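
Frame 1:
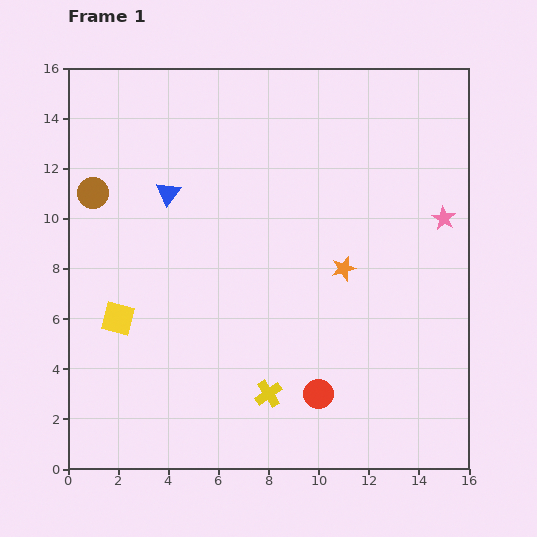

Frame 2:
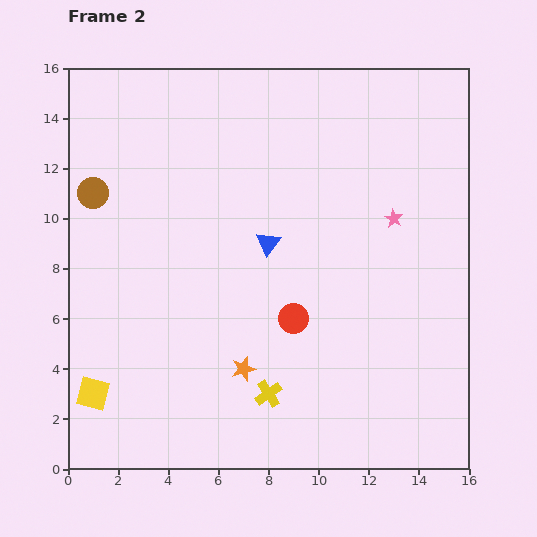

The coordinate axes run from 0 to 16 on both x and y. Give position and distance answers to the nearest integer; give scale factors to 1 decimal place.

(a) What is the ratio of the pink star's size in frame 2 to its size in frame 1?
0.8×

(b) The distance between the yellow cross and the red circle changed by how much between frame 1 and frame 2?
+1

Distance in frame 1: 2. Distance in frame 2: 3.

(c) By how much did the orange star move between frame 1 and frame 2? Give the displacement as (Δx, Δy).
(-4, -4)

The orange star was at (11, 8) in frame 1 and (7, 4) in frame 2.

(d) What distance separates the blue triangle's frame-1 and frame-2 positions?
4

The blue triangle moved from (4, 11) to (8, 9), a distance of √(4² + 2²) ≈ 4.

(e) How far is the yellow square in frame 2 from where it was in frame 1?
3

The yellow square moved from (2, 6) to (1, 3), a distance of √(1² + 3²) ≈ 3.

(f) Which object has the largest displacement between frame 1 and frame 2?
the orange star

(moved 6; next 4)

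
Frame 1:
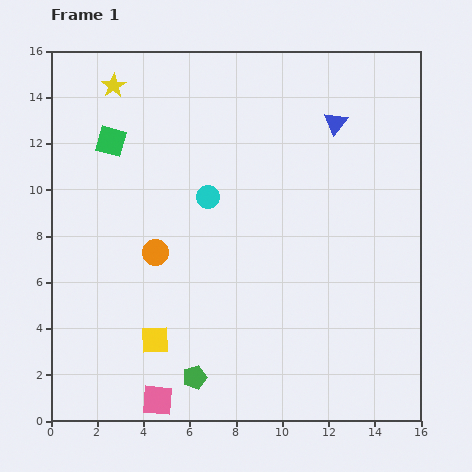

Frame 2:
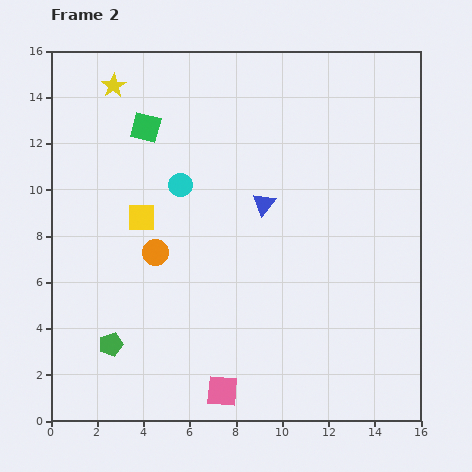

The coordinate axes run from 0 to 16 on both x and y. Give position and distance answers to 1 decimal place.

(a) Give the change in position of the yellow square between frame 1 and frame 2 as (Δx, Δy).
(-0.6, 5.3)

The yellow square was at (4.5, 3.5) in frame 1 and (3.9, 8.8) in frame 2.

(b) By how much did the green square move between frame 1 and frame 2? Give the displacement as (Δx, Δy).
(1.5, 0.6)

The green square was at (2.6, 12.1) in frame 1 and (4.1, 12.7) in frame 2.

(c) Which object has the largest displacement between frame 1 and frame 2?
the yellow square

(moved 5.3; next 4.7)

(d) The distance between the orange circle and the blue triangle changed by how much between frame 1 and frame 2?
-4.5

Distance in frame 1: 9.6. Distance in frame 2: 5.1.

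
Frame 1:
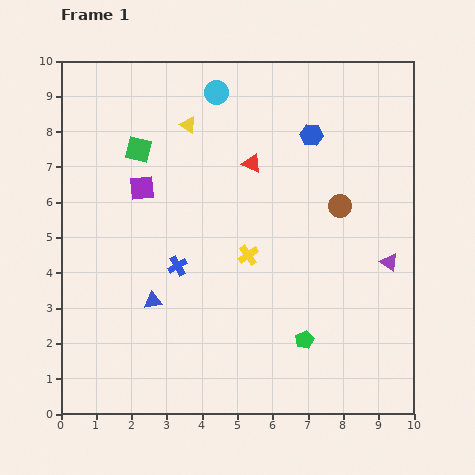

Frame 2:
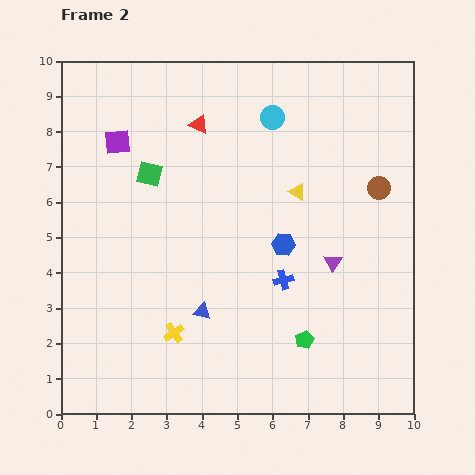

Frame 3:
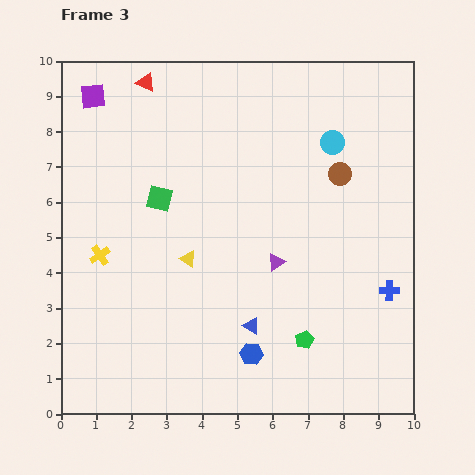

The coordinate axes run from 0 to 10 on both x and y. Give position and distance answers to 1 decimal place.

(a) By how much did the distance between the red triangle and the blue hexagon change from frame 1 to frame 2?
+2.3

Distance in frame 1: 1.9. Distance in frame 2: 4.2.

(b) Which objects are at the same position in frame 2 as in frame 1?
the green pentagon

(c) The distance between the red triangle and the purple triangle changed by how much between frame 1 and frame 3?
+1.5

Distance in frame 1: 4.8. Distance in frame 3: 6.3.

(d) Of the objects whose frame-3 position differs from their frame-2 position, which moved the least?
the green square

(moved 0.8)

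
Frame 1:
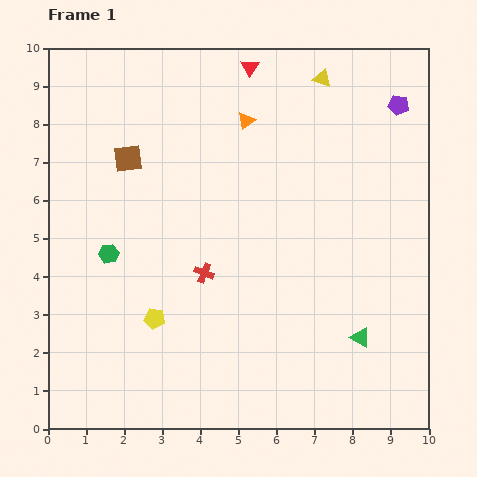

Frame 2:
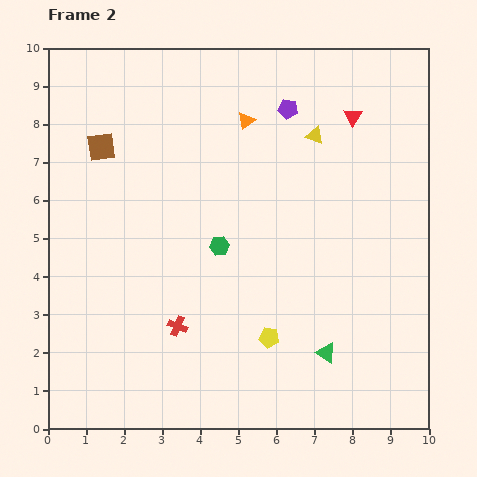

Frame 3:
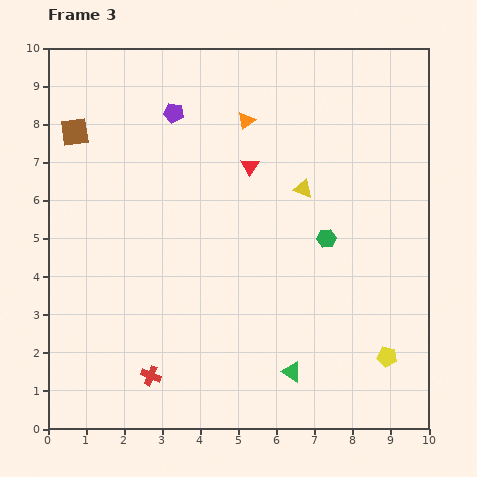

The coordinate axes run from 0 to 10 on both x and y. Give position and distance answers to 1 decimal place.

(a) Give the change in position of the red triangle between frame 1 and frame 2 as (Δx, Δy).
(2.7, -1.3)

The red triangle was at (5.3, 9.5) in frame 1 and (8.0, 8.2) in frame 2.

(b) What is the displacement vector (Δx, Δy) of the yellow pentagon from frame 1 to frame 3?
(6.1, -1.0)

The yellow pentagon was at (2.8, 2.9) in frame 1 and (8.9, 1.9) in frame 3.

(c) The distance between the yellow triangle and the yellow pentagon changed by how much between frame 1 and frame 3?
-2.8

Distance in frame 1: 7.7. Distance in frame 3: 4.9.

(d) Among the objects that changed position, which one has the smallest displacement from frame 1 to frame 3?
the brown square

(moved 1.6)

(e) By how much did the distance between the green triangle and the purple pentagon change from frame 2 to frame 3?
+1.0

Distance in frame 2: 6.5. Distance in frame 3: 7.5.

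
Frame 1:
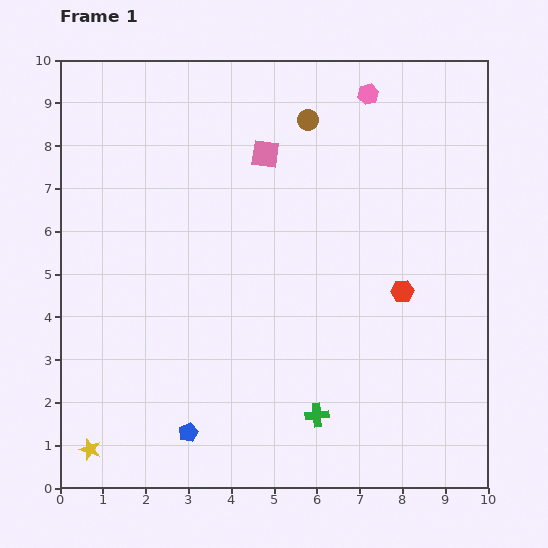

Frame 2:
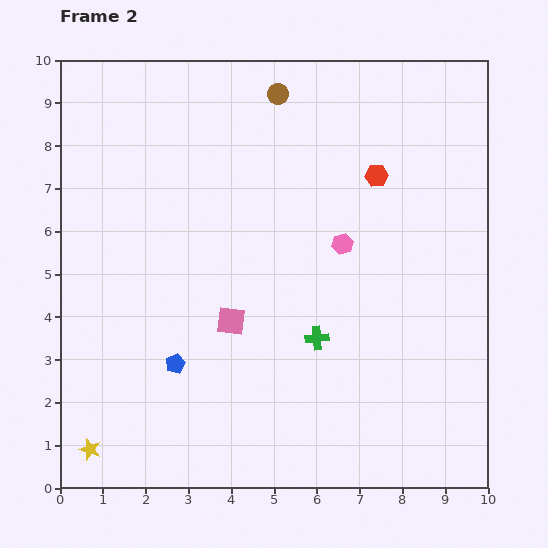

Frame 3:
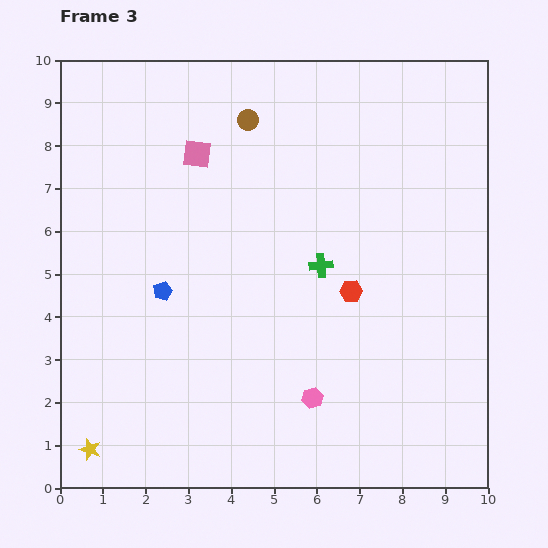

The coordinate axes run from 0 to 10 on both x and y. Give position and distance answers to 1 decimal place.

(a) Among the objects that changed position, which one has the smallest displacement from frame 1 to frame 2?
the brown circle

(moved 0.9)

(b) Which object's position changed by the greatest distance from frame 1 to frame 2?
the pink square

(moved 4.0; next 3.6)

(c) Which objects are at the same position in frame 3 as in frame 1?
the yellow star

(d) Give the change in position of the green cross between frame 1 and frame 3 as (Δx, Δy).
(0.1, 3.5)

The green cross was at (6.0, 1.7) in frame 1 and (6.1, 5.2) in frame 3.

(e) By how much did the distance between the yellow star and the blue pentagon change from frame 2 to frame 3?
+1.3

Distance in frame 2: 2.8. Distance in frame 3: 4.1.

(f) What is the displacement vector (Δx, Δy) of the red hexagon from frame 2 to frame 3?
(-0.6, -2.7)

The red hexagon was at (7.4, 7.3) in frame 2 and (6.8, 4.6) in frame 3.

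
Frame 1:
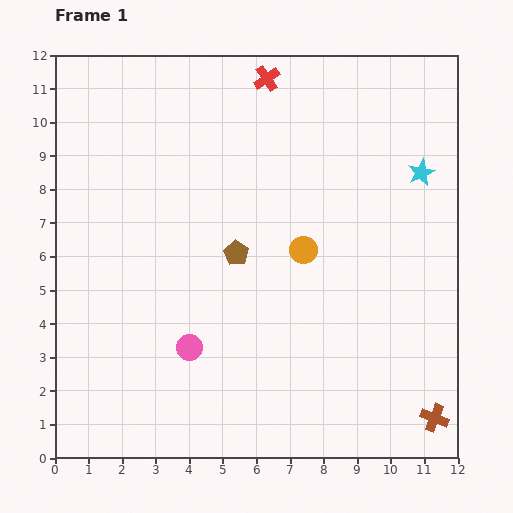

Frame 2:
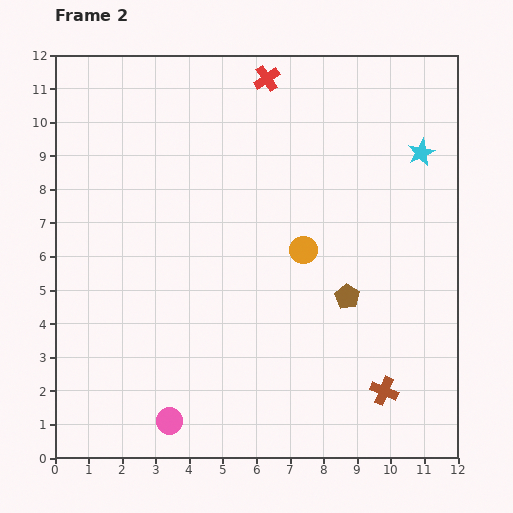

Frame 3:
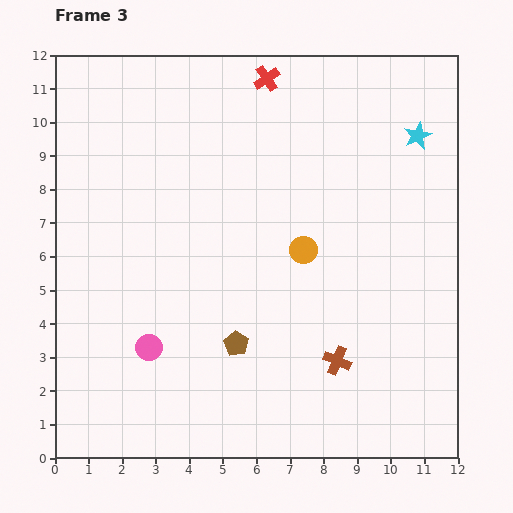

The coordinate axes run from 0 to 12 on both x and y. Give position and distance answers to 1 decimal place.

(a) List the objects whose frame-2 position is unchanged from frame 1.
the orange circle, the red cross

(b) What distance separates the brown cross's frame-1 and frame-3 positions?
3.4

The brown cross moved from (11.3, 1.2) to (8.4, 2.9), a distance of √(2.9² + 1.7²) ≈ 3.4.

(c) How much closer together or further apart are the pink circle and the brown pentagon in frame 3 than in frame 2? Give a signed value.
-3.9

Distance in frame 2: 6.5. Distance in frame 3: 2.6.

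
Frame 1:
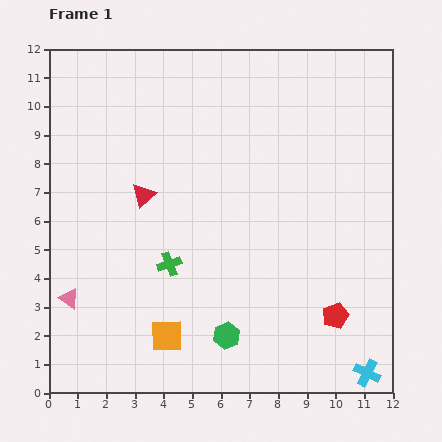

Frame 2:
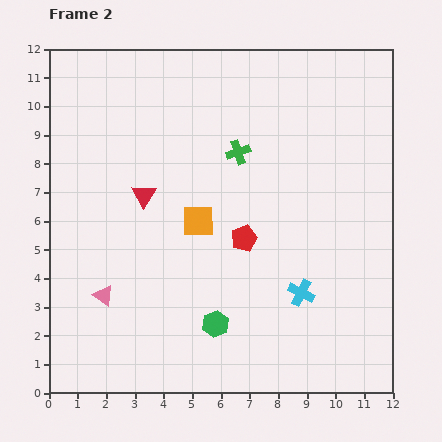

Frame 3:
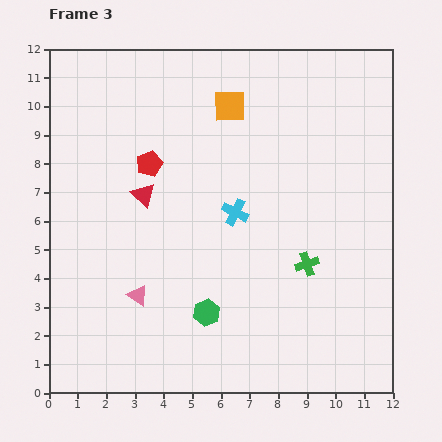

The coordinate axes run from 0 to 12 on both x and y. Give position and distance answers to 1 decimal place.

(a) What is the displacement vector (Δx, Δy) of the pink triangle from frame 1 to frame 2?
(1.2, 0.1)

The pink triangle was at (0.7, 3.3) in frame 1 and (1.9, 3.4) in frame 2.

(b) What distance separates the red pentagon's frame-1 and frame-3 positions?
8.4

The red pentagon moved from (10.0, 2.7) to (3.5, 8.0), a distance of √(6.5² + 5.3²) ≈ 8.4.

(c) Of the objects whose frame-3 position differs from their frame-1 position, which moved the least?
the green hexagon

(moved 1.1)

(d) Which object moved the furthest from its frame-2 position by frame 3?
the green cross

(moved 4.6; next 4.2)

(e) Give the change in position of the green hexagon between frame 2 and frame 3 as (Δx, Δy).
(-0.3, 0.4)

The green hexagon was at (5.8, 2.4) in frame 2 and (5.5, 2.8) in frame 3.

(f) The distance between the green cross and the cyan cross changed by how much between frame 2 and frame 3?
-2.3

Distance in frame 2: 5.4. Distance in frame 3: 3.1.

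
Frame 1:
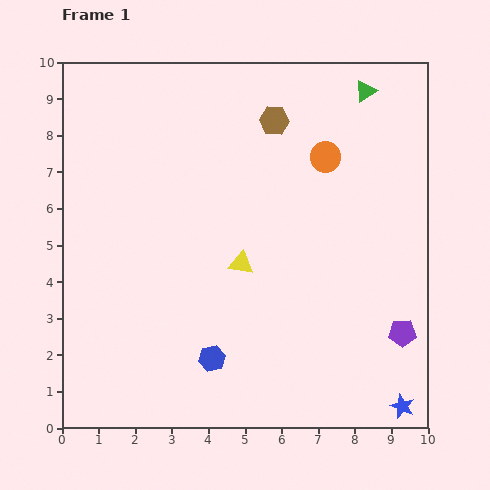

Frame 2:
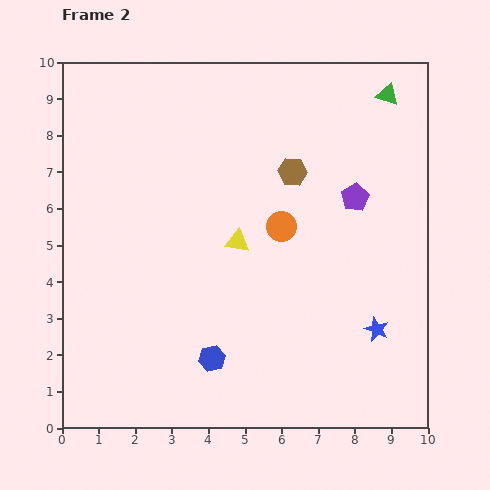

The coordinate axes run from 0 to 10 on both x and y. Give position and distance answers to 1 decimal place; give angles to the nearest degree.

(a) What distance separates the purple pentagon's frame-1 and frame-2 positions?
3.9

The purple pentagon moved from (9.3, 2.6) to (8.0, 6.3), a distance of √(1.3² + 3.7²) ≈ 3.9.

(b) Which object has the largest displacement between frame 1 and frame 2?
the purple pentagon

(moved 3.9; next 2.2)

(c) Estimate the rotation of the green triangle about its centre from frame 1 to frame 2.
50° clockwise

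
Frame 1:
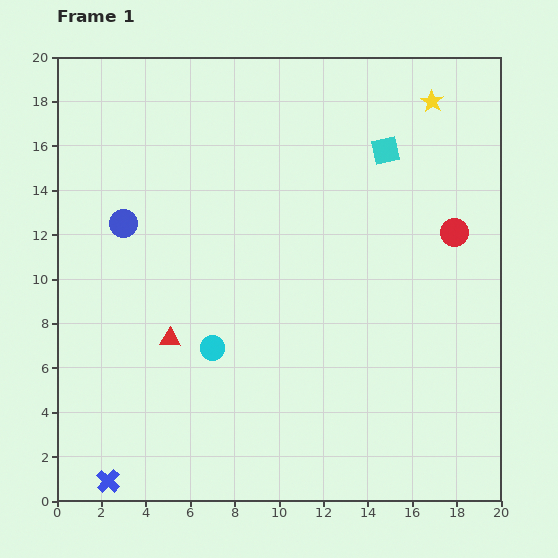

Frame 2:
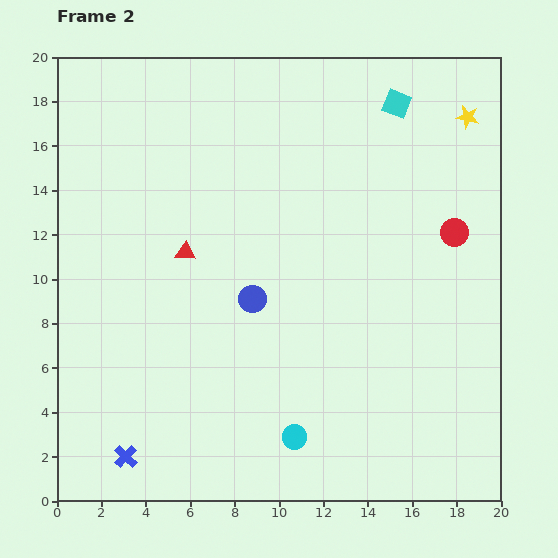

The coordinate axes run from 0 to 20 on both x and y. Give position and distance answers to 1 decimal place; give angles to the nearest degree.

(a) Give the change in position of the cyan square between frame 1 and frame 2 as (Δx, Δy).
(0.5, 2.1)

The cyan square was at (14.8, 15.8) in frame 1 and (15.3, 17.9) in frame 2.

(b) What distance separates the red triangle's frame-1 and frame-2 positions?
4.0

The red triangle moved from (5.1, 7.3) to (5.8, 11.2), a distance of √(0.7² + 3.9²) ≈ 4.0.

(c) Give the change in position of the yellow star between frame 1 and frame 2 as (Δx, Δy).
(1.6, -0.7)

The yellow star was at (16.9, 18.0) in frame 1 and (18.5, 17.3) in frame 2.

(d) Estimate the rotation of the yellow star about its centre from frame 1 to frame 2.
20° counter-clockwise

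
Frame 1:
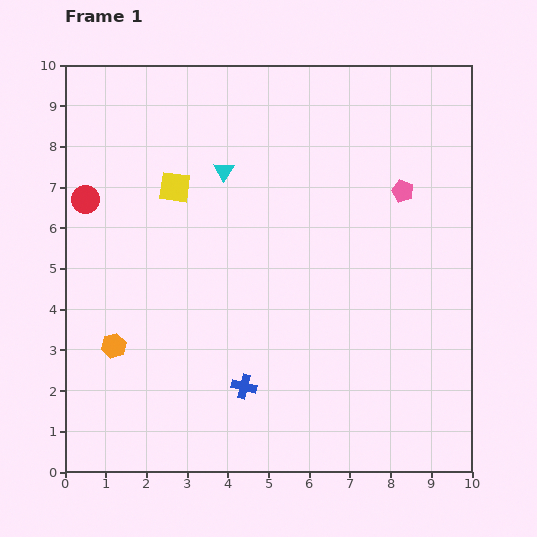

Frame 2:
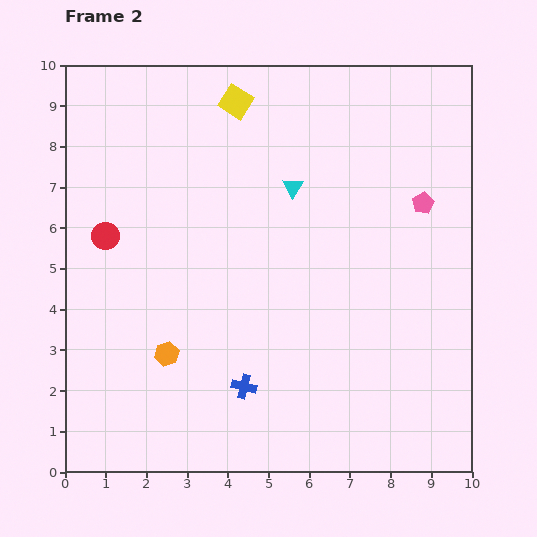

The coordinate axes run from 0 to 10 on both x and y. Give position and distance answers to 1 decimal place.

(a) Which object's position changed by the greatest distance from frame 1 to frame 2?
the yellow square

(moved 2.6; next 1.7)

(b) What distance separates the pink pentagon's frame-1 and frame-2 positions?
0.6

The pink pentagon moved from (8.3, 6.9) to (8.8, 6.6), a distance of √(0.5² + 0.3²) ≈ 0.6.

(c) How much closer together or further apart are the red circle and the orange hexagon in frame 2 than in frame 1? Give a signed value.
-0.4

Distance in frame 1: 3.7. Distance in frame 2: 3.3.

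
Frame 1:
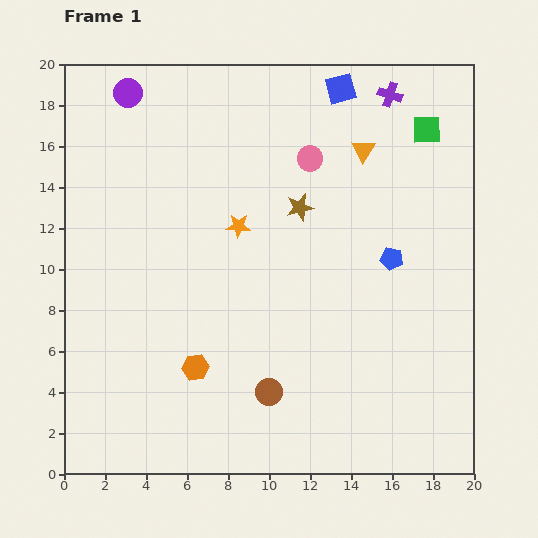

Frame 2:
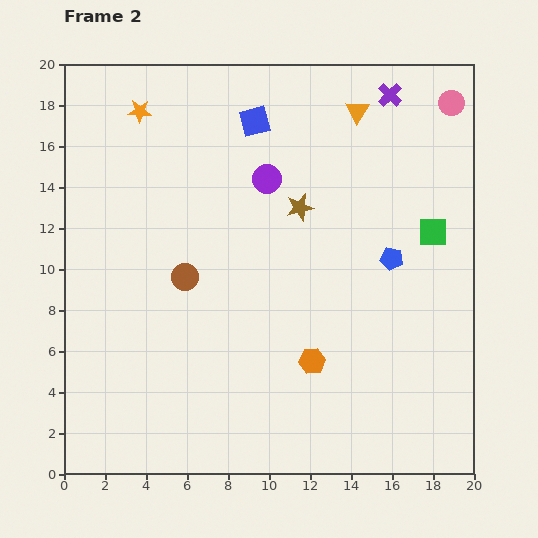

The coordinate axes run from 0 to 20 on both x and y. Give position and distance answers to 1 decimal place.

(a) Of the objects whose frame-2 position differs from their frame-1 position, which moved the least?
the orange triangle

(moved 1.9)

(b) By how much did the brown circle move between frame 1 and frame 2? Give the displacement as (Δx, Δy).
(-4.1, 5.6)

The brown circle was at (10.0, 4.0) in frame 1 and (5.9, 9.6) in frame 2.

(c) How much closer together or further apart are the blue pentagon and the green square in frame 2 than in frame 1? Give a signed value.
-4.1

Distance in frame 1: 6.5. Distance in frame 2: 2.4.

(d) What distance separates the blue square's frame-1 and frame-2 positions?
4.5

The blue square moved from (13.5, 18.8) to (9.3, 17.2), a distance of √(4.2² + 1.6²) ≈ 4.5.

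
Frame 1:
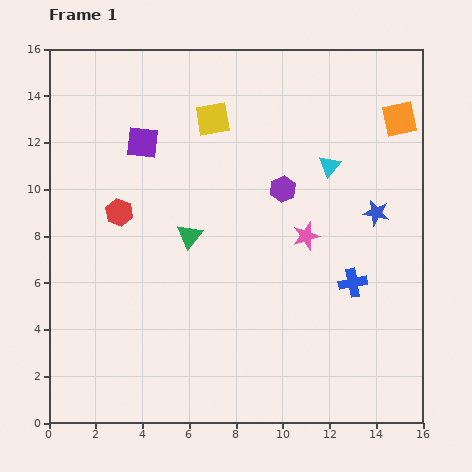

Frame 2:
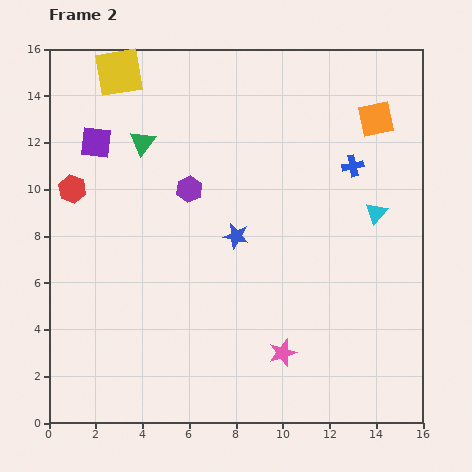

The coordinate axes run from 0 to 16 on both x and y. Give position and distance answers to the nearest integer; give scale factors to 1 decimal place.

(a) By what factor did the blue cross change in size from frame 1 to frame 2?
0.7×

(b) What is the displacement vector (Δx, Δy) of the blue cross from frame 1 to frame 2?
(0, 5)

The blue cross was at (13, 6) in frame 1 and (13, 11) in frame 2.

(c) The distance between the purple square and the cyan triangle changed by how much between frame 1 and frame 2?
+4

Distance in frame 1: 8. Distance in frame 2: 12.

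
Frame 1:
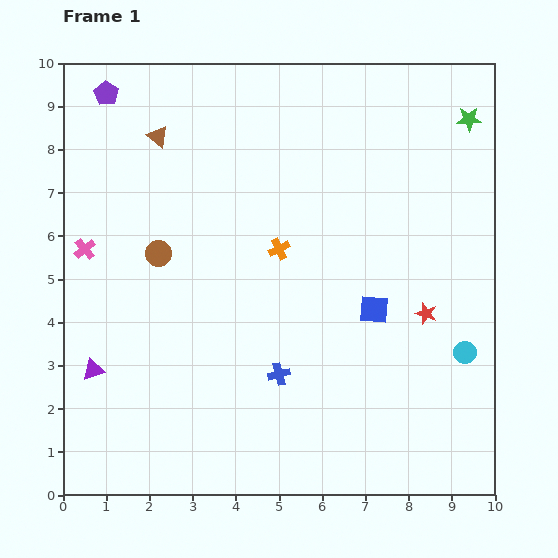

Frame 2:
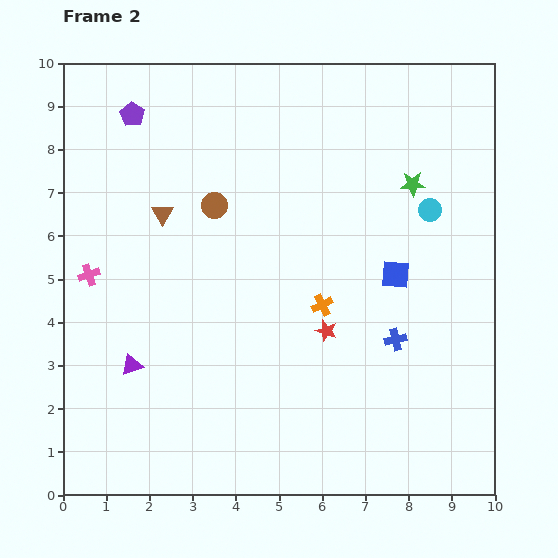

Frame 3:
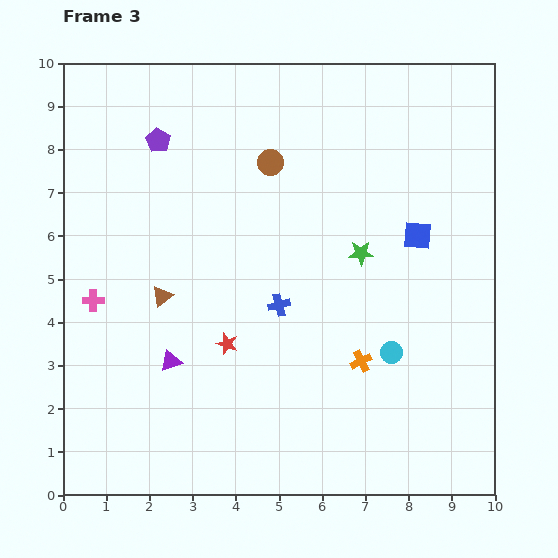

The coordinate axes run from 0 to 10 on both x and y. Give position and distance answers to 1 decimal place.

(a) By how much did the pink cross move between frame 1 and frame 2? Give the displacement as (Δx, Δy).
(0.1, -0.6)

The pink cross was at (0.5, 5.7) in frame 1 and (0.6, 5.1) in frame 2.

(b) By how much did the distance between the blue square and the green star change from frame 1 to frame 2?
-2.8

Distance in frame 1: 4.9. Distance in frame 2: 2.1.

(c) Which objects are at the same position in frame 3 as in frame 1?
none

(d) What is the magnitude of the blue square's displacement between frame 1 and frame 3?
2.0

The blue square moved from (7.2, 4.3) to (8.2, 6.0), a distance of √(1.0² + 1.7²) ≈ 2.0.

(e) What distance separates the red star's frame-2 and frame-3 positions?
2.3

The red star moved from (6.1, 3.8) to (3.8, 3.5), a distance of √(2.3² + 0.3²) ≈ 2.3.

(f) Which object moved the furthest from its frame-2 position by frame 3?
the cyan circle

(moved 3.4; next 2.8)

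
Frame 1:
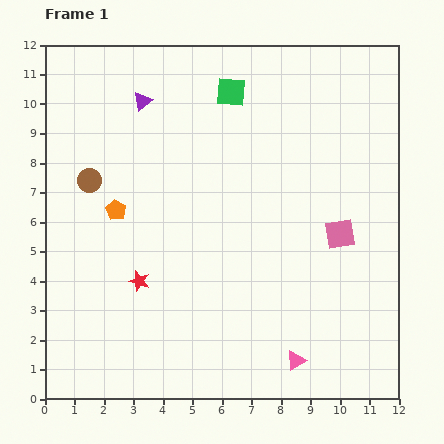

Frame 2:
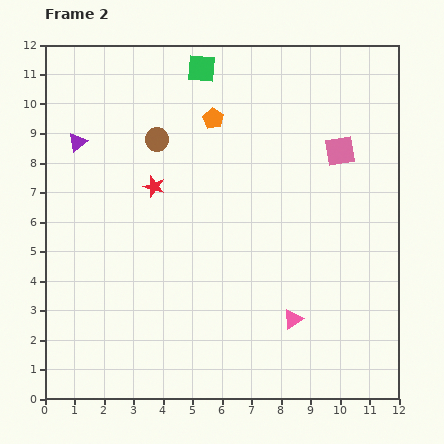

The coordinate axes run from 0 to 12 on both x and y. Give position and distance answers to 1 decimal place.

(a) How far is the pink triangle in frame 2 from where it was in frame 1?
1.4

The pink triangle moved from (8.5, 1.3) to (8.4, 2.7), a distance of √(0.1² + 1.4²) ≈ 1.4.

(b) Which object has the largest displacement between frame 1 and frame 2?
the orange pentagon

(moved 4.5; next 3.2)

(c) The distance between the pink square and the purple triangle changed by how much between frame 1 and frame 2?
+0.8

Distance in frame 1: 8.1. Distance in frame 2: 8.9.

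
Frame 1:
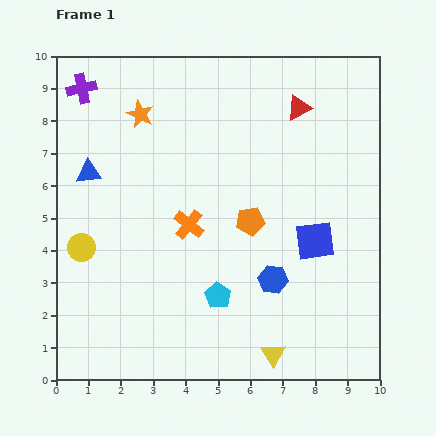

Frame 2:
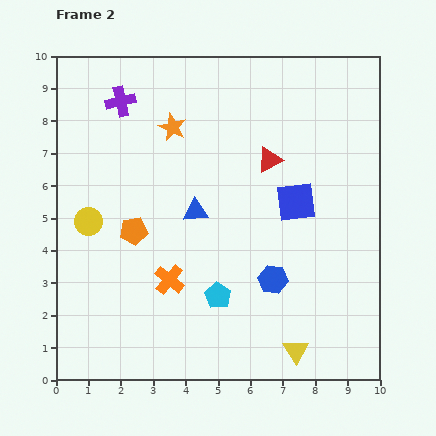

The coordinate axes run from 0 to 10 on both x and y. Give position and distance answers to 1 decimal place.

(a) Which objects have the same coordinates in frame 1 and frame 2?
the cyan pentagon, the blue hexagon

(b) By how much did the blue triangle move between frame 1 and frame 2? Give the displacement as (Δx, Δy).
(3.3, -1.2)

The blue triangle was at (1.0, 6.4) in frame 1 and (4.3, 5.2) in frame 2.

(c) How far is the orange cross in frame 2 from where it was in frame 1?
1.8

The orange cross moved from (4.1, 4.8) to (3.5, 3.1), a distance of √(0.6² + 1.7²) ≈ 1.8.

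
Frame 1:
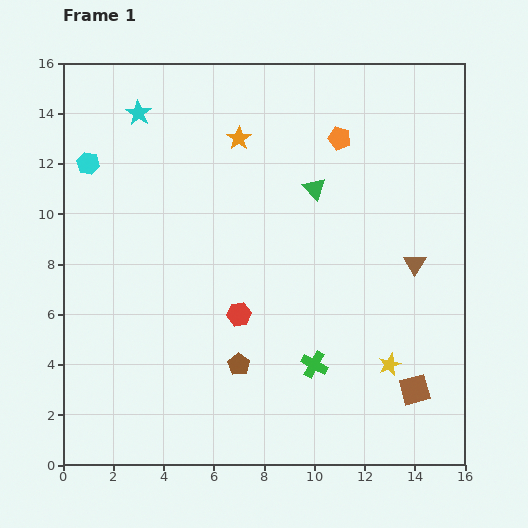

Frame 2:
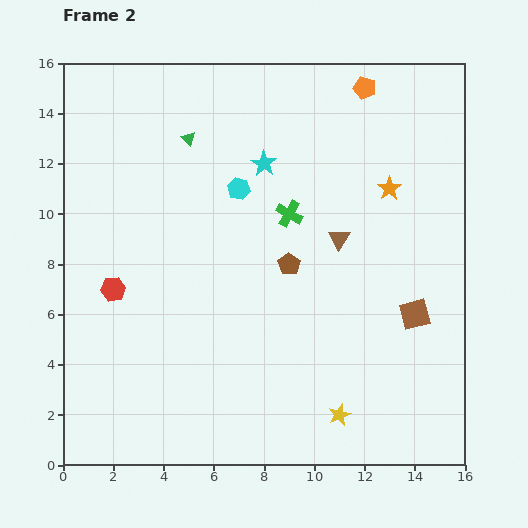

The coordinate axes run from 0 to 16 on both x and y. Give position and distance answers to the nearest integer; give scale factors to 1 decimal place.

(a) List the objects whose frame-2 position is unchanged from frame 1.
none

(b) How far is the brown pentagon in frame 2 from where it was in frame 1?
4

The brown pentagon moved from (7, 4) to (9, 8), a distance of √(2² + 4²) ≈ 4.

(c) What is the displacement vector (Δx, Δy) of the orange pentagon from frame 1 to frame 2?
(1, 2)

The orange pentagon was at (11, 13) in frame 1 and (12, 15) in frame 2.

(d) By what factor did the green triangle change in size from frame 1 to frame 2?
0.6×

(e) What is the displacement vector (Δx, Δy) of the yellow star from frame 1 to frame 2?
(-2, -2)

The yellow star was at (13, 4) in frame 1 and (11, 2) in frame 2.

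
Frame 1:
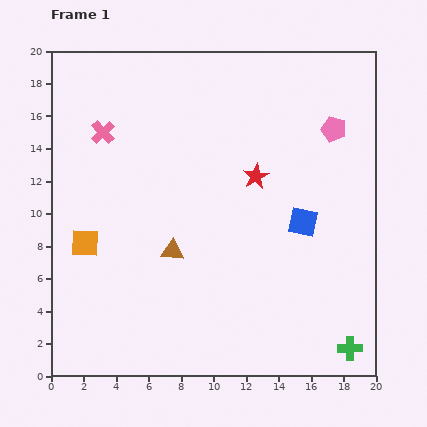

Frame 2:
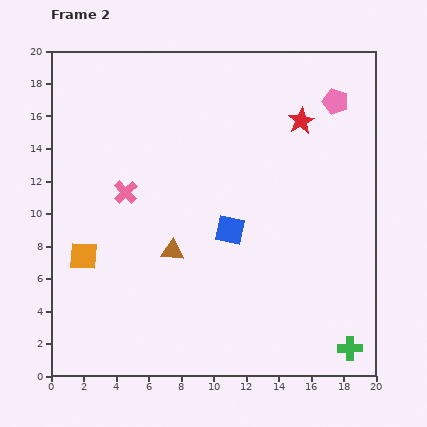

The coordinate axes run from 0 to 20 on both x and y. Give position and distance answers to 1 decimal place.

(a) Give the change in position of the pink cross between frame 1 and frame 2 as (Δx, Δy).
(1.4, -3.7)

The pink cross was at (3.2, 15.0) in frame 1 and (4.6, 11.3) in frame 2.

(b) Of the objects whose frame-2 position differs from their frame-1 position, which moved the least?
the orange square

(moved 0.8)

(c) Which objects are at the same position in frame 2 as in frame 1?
the green cross, the brown triangle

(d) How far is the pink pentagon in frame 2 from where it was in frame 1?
1.7

The pink pentagon moved from (17.4, 15.2) to (17.5, 16.9), a distance of √(0.1² + 1.7²) ≈ 1.7.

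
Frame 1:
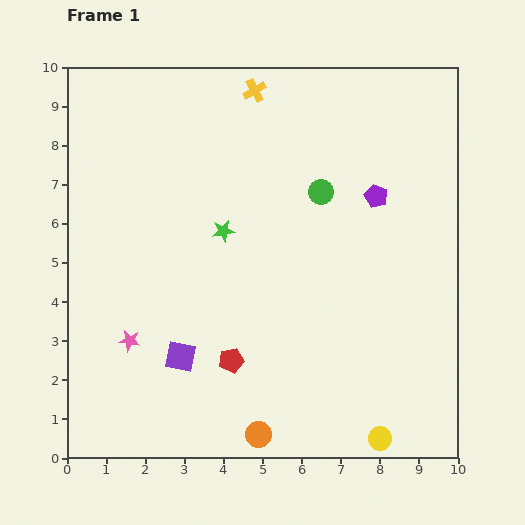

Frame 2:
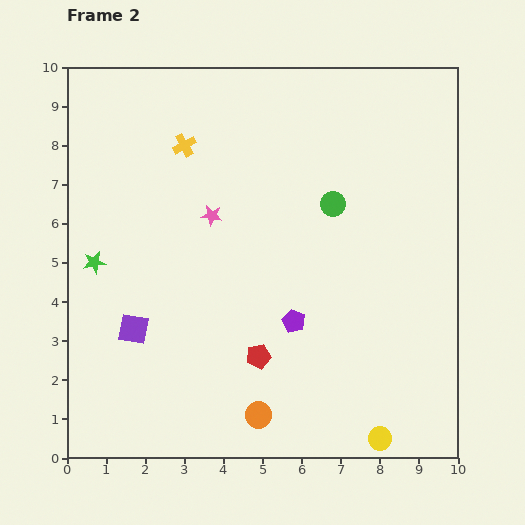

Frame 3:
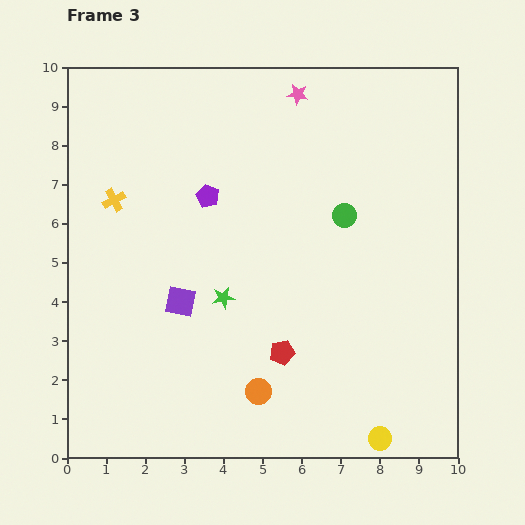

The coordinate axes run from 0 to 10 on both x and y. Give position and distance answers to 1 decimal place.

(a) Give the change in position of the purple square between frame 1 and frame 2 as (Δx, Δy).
(-1.2, 0.7)

The purple square was at (2.9, 2.6) in frame 1 and (1.7, 3.3) in frame 2.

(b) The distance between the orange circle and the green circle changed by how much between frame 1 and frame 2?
-0.7

Distance in frame 1: 6.4. Distance in frame 2: 5.7.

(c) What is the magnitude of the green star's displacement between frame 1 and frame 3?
1.7

The green star moved from (4.0, 5.8) to (4.0, 4.1), a distance of √(0.0² + 1.7²) ≈ 1.7.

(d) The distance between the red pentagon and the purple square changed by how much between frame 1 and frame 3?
+1.6

Distance in frame 1: 1.3. Distance in frame 3: 2.9.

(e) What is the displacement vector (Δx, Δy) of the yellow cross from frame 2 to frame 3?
(-1.8, -1.4)

The yellow cross was at (3.0, 8.0) in frame 2 and (1.2, 6.6) in frame 3.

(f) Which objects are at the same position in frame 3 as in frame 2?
the yellow circle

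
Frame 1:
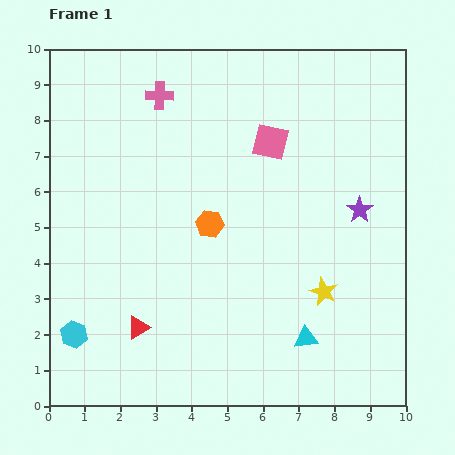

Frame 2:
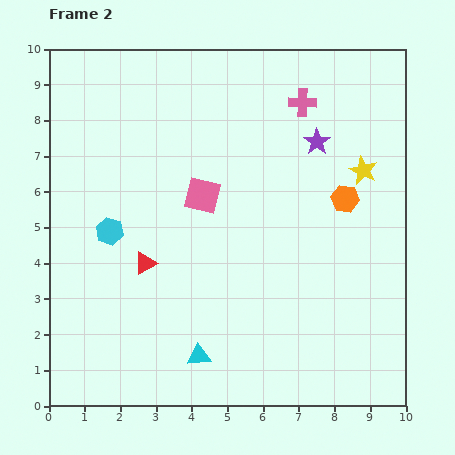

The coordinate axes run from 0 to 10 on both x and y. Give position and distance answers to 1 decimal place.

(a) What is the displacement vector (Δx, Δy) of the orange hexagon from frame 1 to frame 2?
(3.8, 0.7)

The orange hexagon was at (4.5, 5.1) in frame 1 and (8.3, 5.8) in frame 2.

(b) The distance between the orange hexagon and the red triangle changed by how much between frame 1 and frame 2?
+2.4

Distance in frame 1: 3.5. Distance in frame 2: 5.9.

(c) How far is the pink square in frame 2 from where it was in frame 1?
2.4

The pink square moved from (6.2, 7.4) to (4.3, 5.9), a distance of √(1.9² + 1.5²) ≈ 2.4.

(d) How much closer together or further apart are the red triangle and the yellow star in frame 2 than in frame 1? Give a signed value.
+1.3

Distance in frame 1: 5.3. Distance in frame 2: 6.6.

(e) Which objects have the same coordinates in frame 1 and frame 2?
none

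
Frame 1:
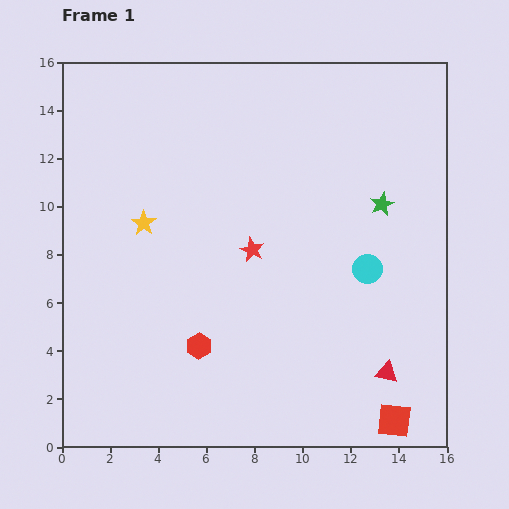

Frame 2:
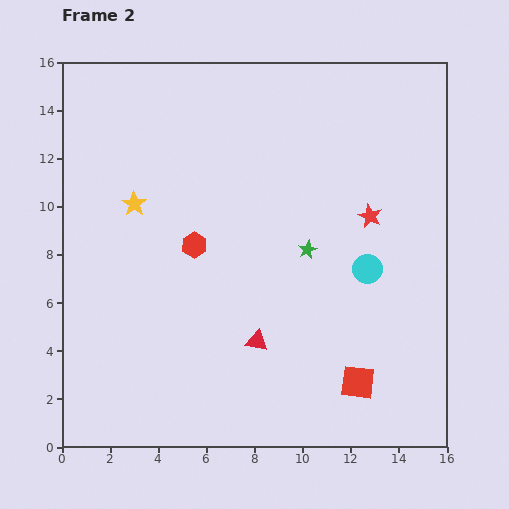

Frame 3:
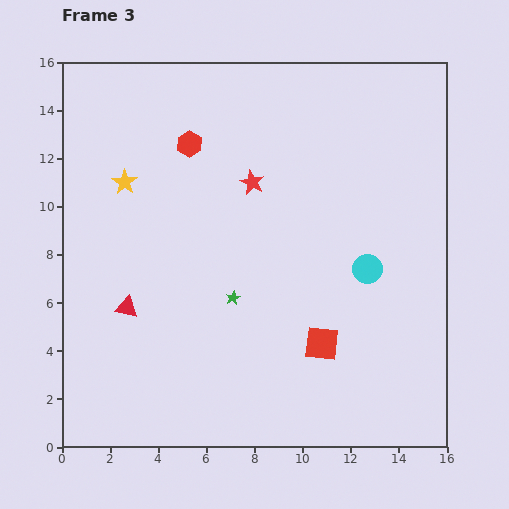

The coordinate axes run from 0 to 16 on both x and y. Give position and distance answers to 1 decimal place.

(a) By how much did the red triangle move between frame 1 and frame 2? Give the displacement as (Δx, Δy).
(-5.4, 1.3)

The red triangle was at (13.5, 3.1) in frame 1 and (8.1, 4.4) in frame 2.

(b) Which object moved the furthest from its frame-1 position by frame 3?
the red triangle

(moved 11.1; next 8.4)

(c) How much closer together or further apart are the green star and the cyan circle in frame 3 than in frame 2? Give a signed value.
+3.1

Distance in frame 2: 2.6. Distance in frame 3: 5.7.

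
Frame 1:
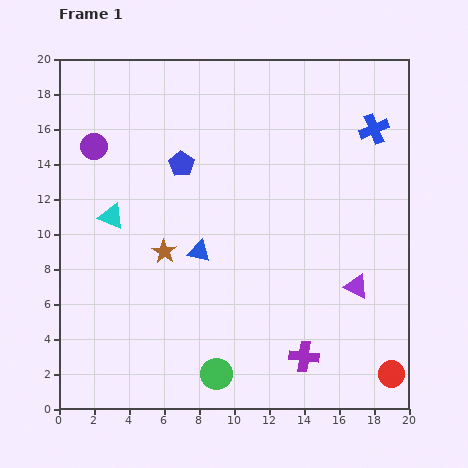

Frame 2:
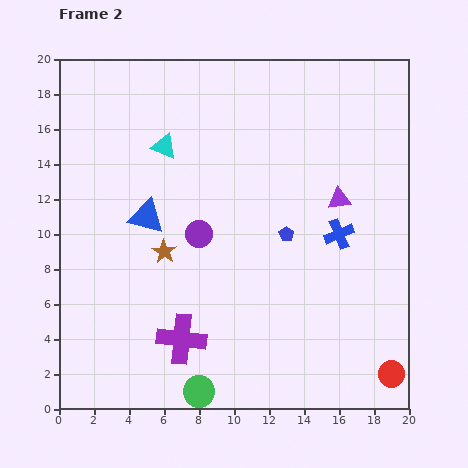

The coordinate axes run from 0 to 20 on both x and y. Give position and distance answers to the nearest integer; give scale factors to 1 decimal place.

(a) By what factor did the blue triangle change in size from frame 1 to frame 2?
1.6×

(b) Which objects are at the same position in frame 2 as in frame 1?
the brown star, the red circle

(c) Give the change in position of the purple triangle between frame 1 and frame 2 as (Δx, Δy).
(-1, 5)

The purple triangle was at (17, 7) in frame 1 and (16, 12) in frame 2.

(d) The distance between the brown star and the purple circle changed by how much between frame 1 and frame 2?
-5

Distance in frame 1: 7. Distance in frame 2: 2.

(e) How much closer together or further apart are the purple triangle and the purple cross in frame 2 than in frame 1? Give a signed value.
+7

Distance in frame 1: 5. Distance in frame 2: 12.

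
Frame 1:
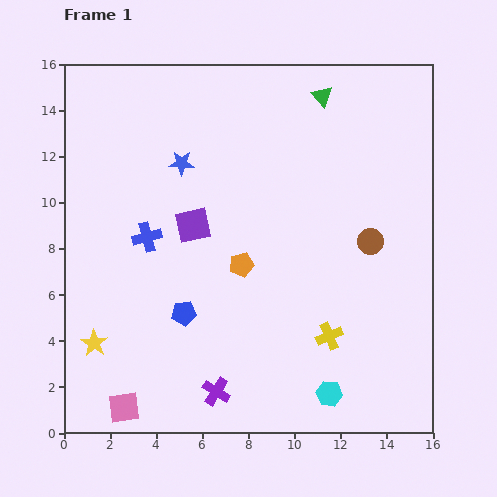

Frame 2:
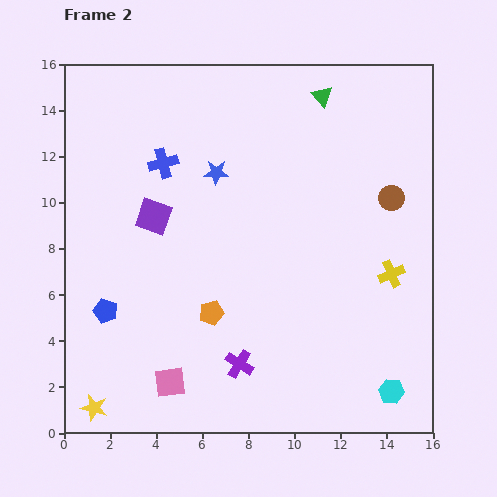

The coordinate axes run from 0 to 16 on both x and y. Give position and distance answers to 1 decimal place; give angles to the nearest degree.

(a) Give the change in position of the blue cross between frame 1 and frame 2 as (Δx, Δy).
(0.7, 3.2)

The blue cross was at (3.6, 8.5) in frame 1 and (4.3, 11.7) in frame 2.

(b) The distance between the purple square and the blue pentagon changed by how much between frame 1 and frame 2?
+0.8

Distance in frame 1: 3.8. Distance in frame 2: 4.6.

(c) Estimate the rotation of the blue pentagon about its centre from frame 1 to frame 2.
24° clockwise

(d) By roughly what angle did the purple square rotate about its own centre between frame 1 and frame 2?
32° clockwise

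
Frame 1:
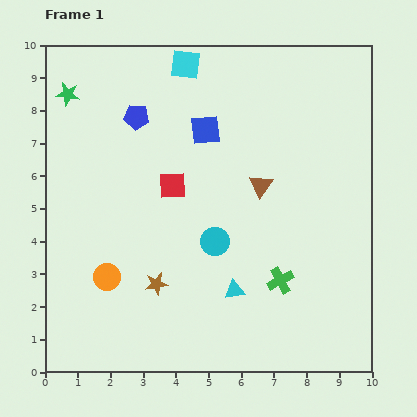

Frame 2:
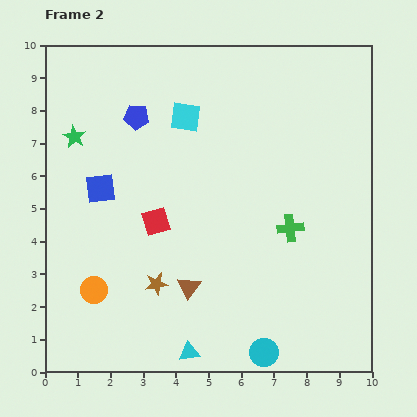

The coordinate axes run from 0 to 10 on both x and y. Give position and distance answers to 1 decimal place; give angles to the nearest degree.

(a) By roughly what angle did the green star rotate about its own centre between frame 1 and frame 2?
20° clockwise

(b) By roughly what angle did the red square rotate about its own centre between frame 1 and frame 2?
16° counter-clockwise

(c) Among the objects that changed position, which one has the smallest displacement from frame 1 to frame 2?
the orange circle

(moved 0.6)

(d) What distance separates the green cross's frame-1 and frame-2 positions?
1.6

The green cross moved from (7.2, 2.8) to (7.5, 4.4), a distance of √(0.3² + 1.6²) ≈ 1.6.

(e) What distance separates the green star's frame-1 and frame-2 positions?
1.3

The green star moved from (0.7, 8.5) to (0.9, 7.2), a distance of √(0.2² + 1.3²) ≈ 1.3.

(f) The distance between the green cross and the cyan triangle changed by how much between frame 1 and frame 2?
+3.5

Distance in frame 1: 1.4. Distance in frame 2: 4.9.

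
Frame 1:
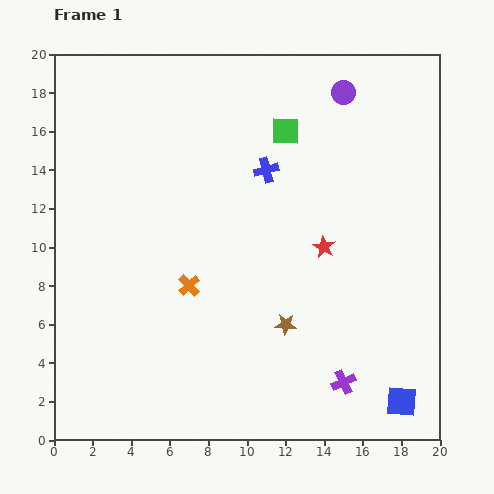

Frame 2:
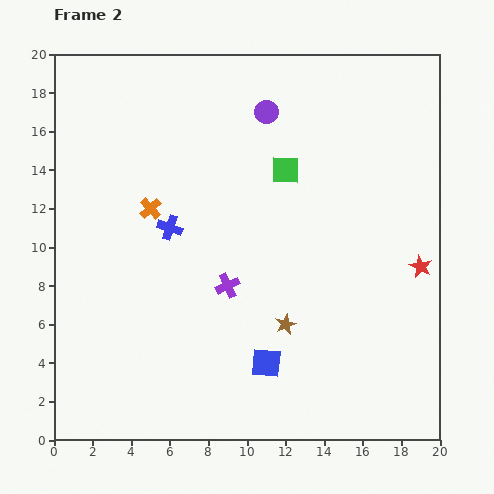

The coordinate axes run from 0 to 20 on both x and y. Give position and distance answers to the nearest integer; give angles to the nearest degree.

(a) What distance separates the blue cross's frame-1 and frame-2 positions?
6

The blue cross moved from (11, 14) to (6, 11), a distance of √(5² + 3²) ≈ 6.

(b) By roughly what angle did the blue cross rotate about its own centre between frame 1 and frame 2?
33° clockwise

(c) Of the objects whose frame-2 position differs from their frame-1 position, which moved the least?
the green square

(moved 2)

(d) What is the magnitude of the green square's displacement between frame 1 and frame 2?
2

The green square moved from (12, 16) to (12, 14), a distance of √(0² + 2²) ≈ 2.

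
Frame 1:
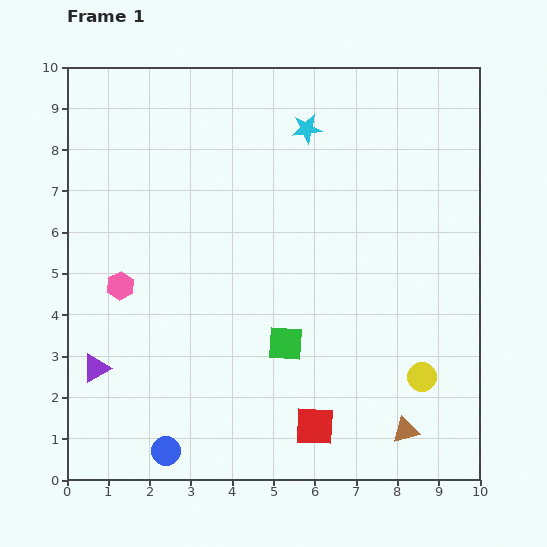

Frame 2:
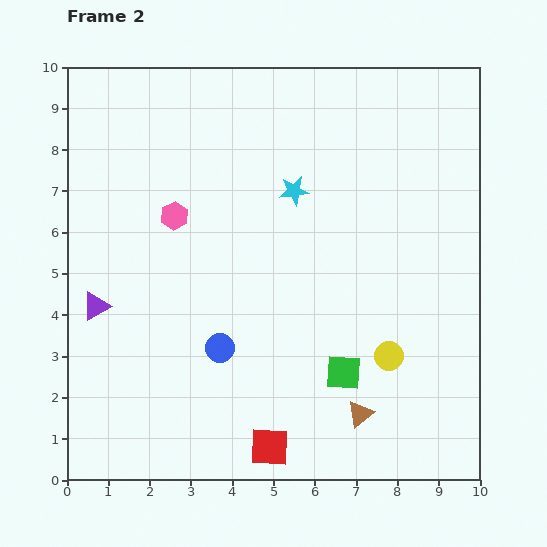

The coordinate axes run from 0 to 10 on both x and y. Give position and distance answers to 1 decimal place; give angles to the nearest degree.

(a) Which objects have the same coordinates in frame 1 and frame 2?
none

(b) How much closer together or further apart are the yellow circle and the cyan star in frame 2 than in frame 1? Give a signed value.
-2.0

Distance in frame 1: 6.6. Distance in frame 2: 4.6.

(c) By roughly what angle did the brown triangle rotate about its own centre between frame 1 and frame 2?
23° counter-clockwise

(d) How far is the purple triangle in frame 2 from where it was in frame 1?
1.5

The purple triangle moved from (0.7, 2.7) to (0.7, 4.2), a distance of √(0.0² + 1.5²) ≈ 1.5.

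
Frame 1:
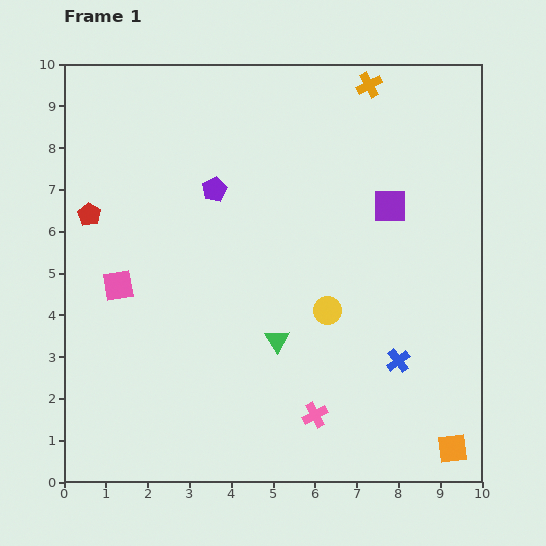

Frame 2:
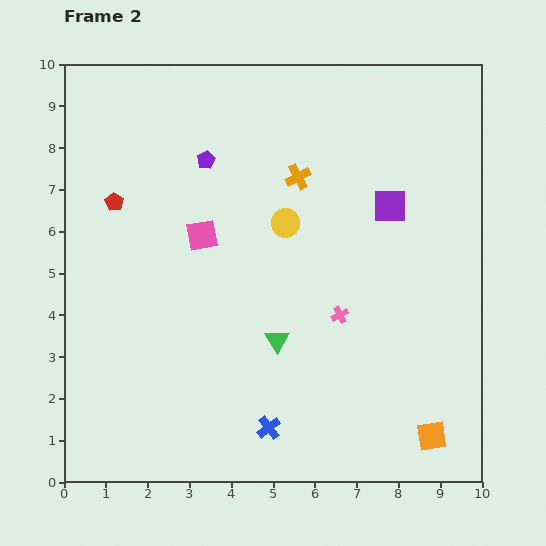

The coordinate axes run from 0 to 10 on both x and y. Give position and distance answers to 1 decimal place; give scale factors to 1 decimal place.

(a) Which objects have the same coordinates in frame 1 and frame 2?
the purple square, the green triangle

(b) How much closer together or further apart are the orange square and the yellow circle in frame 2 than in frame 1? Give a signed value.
+1.7

Distance in frame 1: 4.5. Distance in frame 2: 6.2.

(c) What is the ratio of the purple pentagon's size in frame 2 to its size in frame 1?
0.7×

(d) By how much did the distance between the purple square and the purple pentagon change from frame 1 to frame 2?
+0.3

Distance in frame 1: 4.2. Distance in frame 2: 4.5.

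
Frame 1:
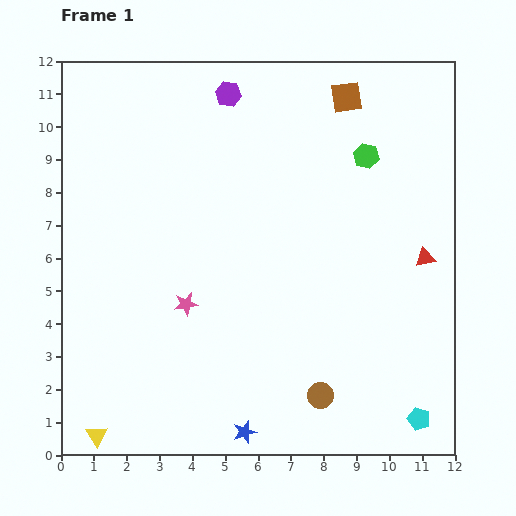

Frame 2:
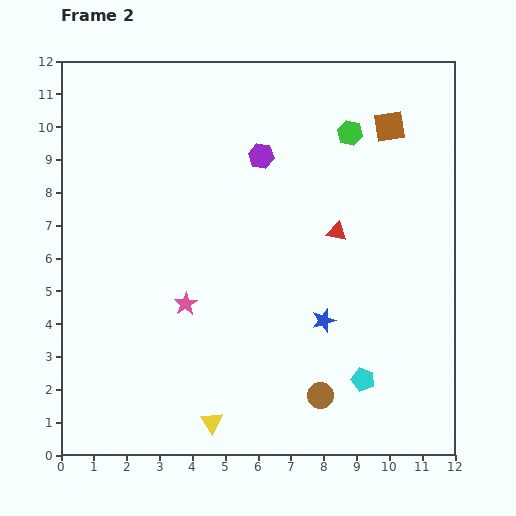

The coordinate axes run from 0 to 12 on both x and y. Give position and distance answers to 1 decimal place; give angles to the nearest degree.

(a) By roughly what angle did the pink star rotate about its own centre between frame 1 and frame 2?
24° counter-clockwise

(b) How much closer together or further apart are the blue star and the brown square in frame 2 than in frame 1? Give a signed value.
-4.5

Distance in frame 1: 10.7. Distance in frame 2: 6.2.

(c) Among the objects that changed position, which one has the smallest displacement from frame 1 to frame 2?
the green hexagon

(moved 0.9)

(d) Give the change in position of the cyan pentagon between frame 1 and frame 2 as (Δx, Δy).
(-1.7, 1.2)

The cyan pentagon was at (10.9, 1.1) in frame 1 and (9.2, 2.3) in frame 2.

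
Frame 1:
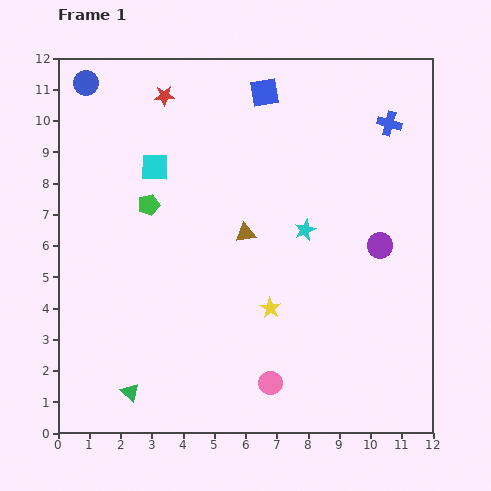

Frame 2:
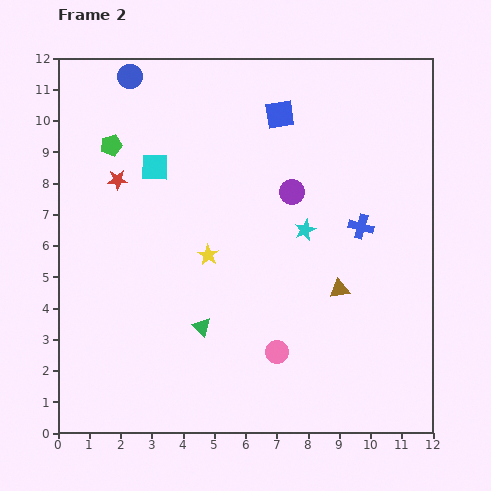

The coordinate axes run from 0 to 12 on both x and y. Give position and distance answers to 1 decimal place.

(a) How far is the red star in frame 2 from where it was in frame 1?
3.1

The red star moved from (3.4, 10.8) to (1.9, 8.1), a distance of √(1.5² + 2.7²) ≈ 3.1.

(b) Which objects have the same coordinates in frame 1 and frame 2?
the cyan square, the cyan star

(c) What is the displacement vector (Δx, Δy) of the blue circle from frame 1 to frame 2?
(1.4, 0.2)

The blue circle was at (0.9, 11.2) in frame 1 and (2.3, 11.4) in frame 2.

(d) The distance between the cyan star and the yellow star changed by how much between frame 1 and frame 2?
+0.5

Distance in frame 1: 2.7. Distance in frame 2: 3.2.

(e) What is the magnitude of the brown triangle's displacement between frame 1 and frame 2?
3.5

The brown triangle moved from (6.0, 6.4) to (9.0, 4.6), a distance of √(3.0² + 1.8²) ≈ 3.5.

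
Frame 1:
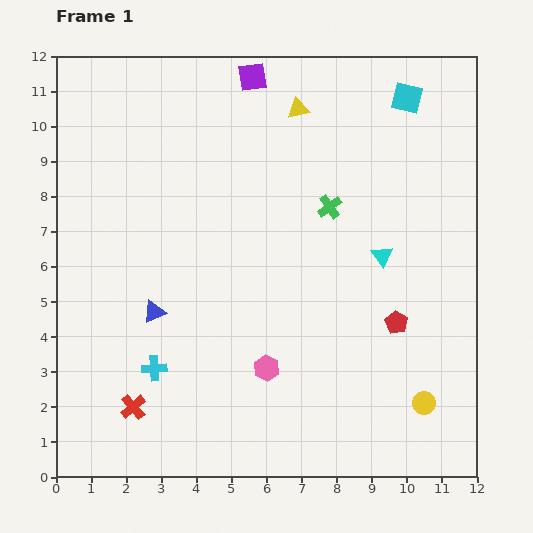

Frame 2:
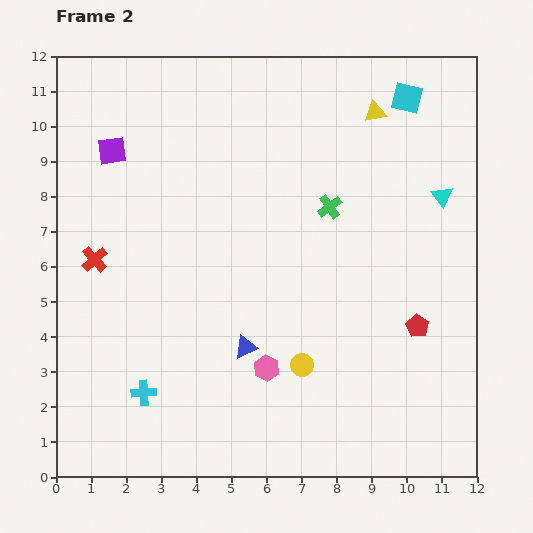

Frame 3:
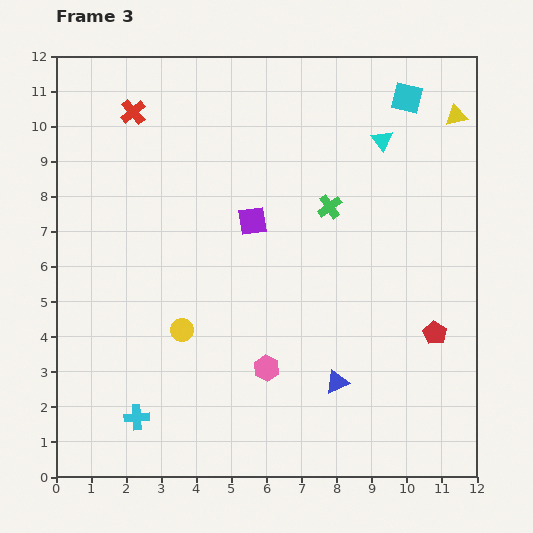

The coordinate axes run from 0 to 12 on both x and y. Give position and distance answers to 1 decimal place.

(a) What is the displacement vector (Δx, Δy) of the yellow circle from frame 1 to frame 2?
(-3.5, 1.1)

The yellow circle was at (10.5, 2.1) in frame 1 and (7.0, 3.2) in frame 2.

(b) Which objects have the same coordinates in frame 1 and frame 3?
the pink hexagon, the cyan square, the green cross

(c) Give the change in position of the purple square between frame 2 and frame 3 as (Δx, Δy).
(4.0, -2.0)

The purple square was at (1.6, 9.3) in frame 2 and (5.6, 7.3) in frame 3.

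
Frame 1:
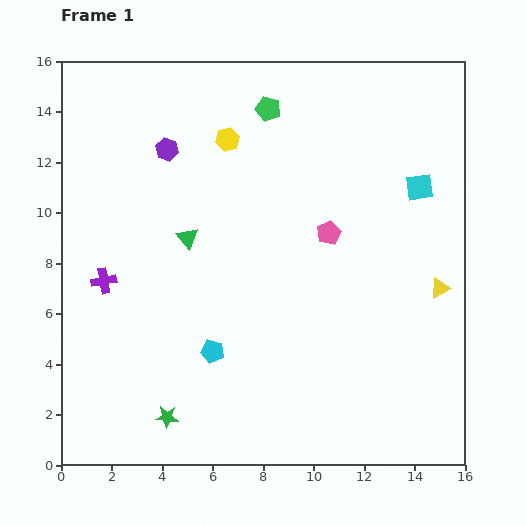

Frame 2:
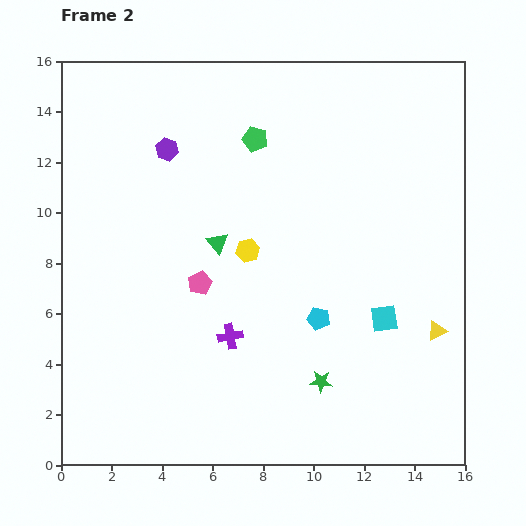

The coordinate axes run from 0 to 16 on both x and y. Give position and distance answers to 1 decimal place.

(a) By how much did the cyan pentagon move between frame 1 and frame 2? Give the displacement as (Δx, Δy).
(4.2, 1.3)

The cyan pentagon was at (6.0, 4.5) in frame 1 and (10.2, 5.8) in frame 2.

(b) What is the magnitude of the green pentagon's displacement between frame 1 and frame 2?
1.3

The green pentagon moved from (8.2, 14.1) to (7.7, 12.9), a distance of √(0.5² + 1.2²) ≈ 1.3.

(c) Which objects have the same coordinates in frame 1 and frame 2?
the purple hexagon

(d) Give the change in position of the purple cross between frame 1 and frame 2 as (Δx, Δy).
(5.0, -2.2)

The purple cross was at (1.7, 7.3) in frame 1 and (6.7, 5.1) in frame 2.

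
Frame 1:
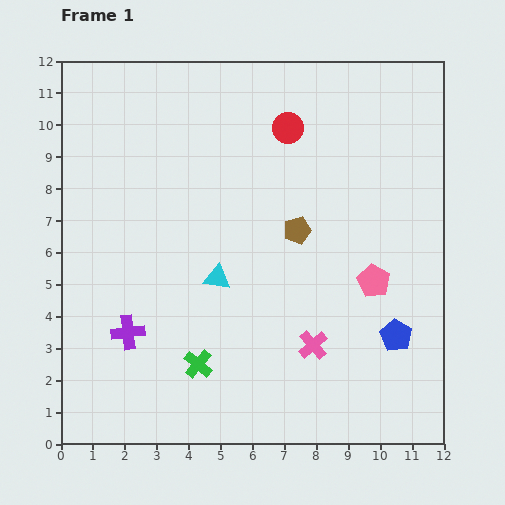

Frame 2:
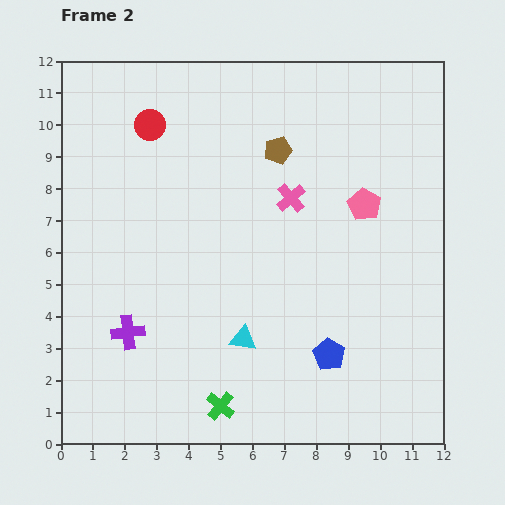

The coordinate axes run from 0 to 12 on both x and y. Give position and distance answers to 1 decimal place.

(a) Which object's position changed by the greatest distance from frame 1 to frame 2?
the pink cross

(moved 4.7; next 4.3)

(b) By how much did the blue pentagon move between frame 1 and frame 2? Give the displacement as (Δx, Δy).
(-2.1, -0.6)

The blue pentagon was at (10.5, 3.4) in frame 1 and (8.4, 2.8) in frame 2.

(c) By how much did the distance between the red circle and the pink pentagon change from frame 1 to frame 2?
+1.7

Distance in frame 1: 5.5. Distance in frame 2: 7.2.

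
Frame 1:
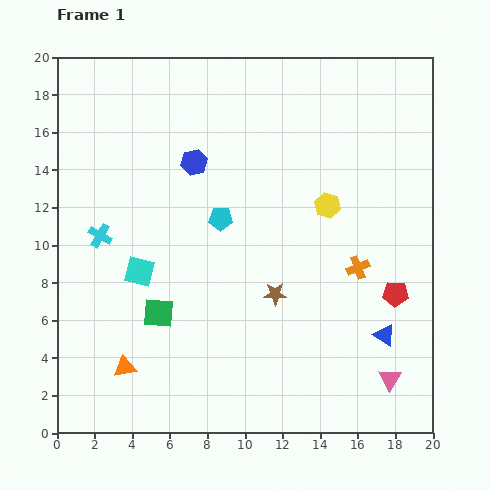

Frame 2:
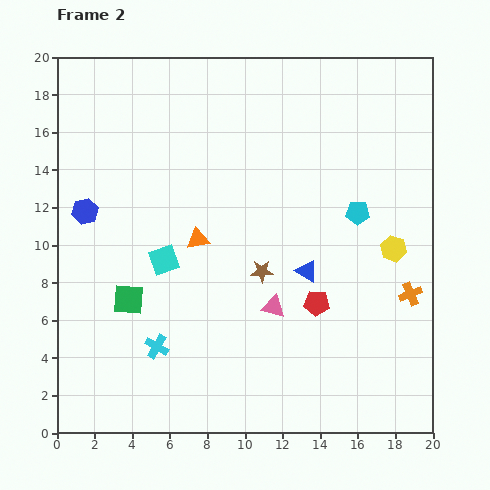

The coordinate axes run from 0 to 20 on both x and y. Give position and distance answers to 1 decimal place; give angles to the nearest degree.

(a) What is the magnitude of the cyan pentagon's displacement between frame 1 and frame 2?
7.3

The cyan pentagon moved from (8.7, 11.4) to (16.0, 11.7), a distance of √(7.3² + 0.3²) ≈ 7.3.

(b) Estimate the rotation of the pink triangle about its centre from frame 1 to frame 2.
48° counter-clockwise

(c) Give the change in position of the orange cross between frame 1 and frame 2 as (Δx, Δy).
(2.8, -1.4)

The orange cross was at (16.0, 8.8) in frame 1 and (18.8, 7.4) in frame 2.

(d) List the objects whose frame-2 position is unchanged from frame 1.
none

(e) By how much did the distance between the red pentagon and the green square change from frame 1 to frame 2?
-2.6

Distance in frame 1: 12.6. Distance in frame 2: 10.0.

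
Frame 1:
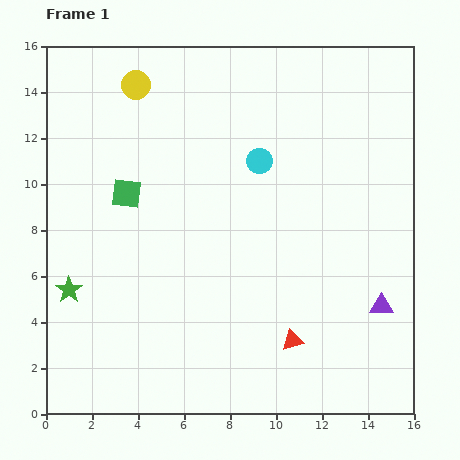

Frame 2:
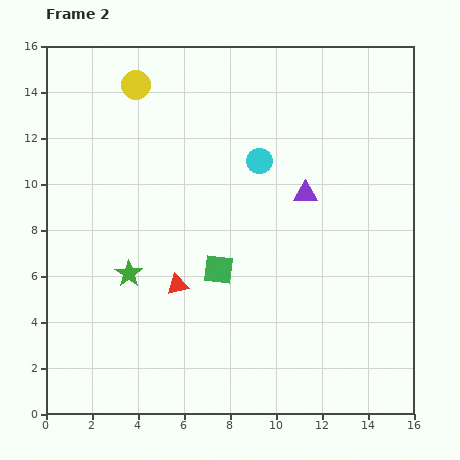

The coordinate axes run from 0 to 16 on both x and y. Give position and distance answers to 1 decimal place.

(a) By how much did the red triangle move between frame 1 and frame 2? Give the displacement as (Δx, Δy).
(-5.0, 2.4)

The red triangle was at (10.7, 3.2) in frame 1 and (5.7, 5.6) in frame 2.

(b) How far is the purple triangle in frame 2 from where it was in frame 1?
5.9

The purple triangle moved from (14.6, 4.7) to (11.3, 9.6), a distance of √(3.3² + 4.9²) ≈ 5.9.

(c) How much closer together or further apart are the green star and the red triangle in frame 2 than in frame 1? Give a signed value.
-7.7

Distance in frame 1: 9.9. Distance in frame 2: 2.2.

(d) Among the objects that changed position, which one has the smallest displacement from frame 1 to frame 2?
the green star

(moved 2.7)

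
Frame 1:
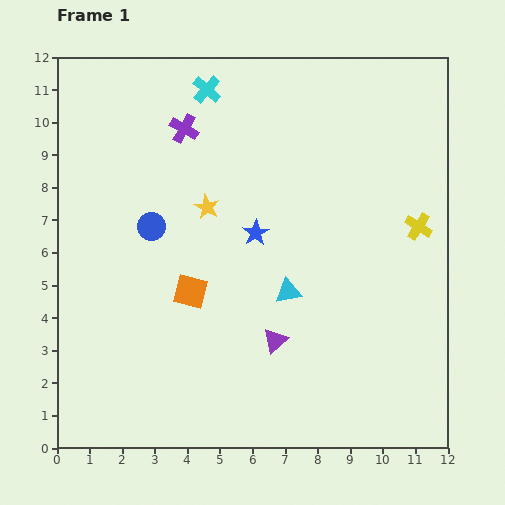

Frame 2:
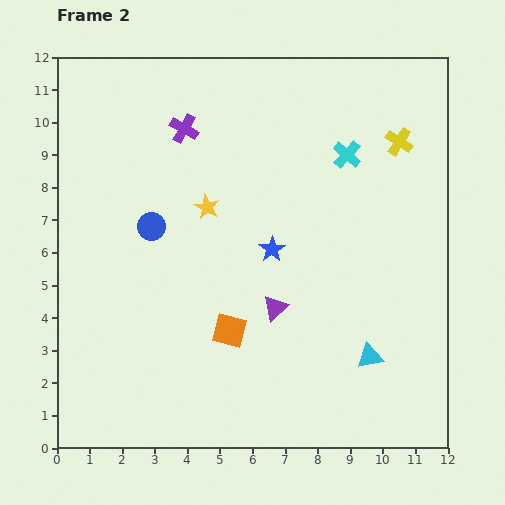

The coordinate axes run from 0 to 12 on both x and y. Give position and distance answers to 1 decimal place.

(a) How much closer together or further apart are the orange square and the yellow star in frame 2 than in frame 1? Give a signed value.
+1.3

Distance in frame 1: 2.6. Distance in frame 2: 3.9.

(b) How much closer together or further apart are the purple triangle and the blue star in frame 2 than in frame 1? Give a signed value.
-1.6

Distance in frame 1: 3.4. Distance in frame 2: 1.8.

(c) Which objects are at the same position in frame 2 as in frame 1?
the yellow star, the purple cross, the blue circle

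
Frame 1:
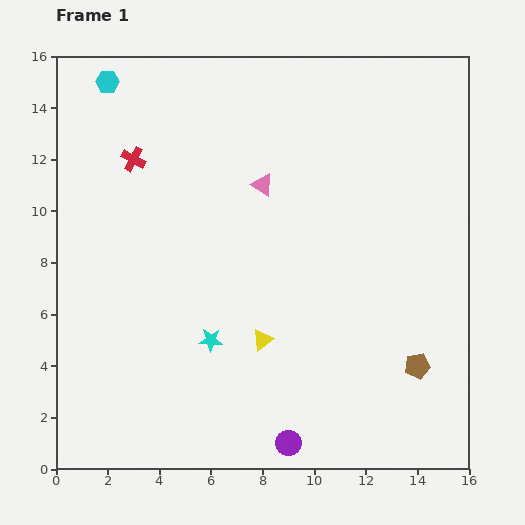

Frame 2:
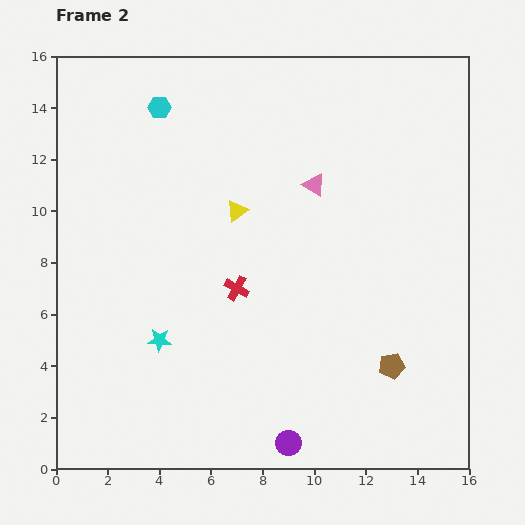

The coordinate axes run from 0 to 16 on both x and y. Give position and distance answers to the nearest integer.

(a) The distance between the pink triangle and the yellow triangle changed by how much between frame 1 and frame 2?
-3

Distance in frame 1: 6. Distance in frame 2: 3.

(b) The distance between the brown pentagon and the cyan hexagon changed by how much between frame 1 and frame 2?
-3

Distance in frame 1: 16. Distance in frame 2: 13.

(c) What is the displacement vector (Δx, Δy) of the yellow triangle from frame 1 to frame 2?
(-1, 5)

The yellow triangle was at (8, 5) in frame 1 and (7, 10) in frame 2.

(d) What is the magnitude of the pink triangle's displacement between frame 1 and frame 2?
2

The pink triangle moved from (8, 11) to (10, 11), a distance of √(2² + 0²) ≈ 2.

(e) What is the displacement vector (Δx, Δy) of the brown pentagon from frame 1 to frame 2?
(-1, 0)

The brown pentagon was at (14, 4) in frame 1 and (13, 4) in frame 2.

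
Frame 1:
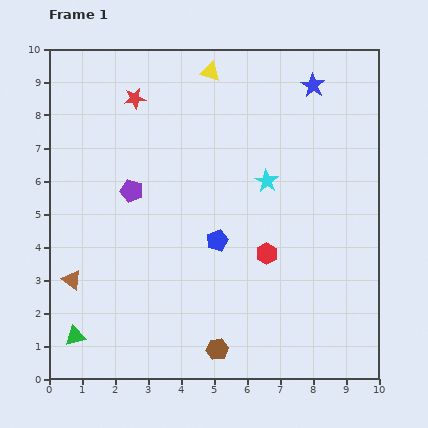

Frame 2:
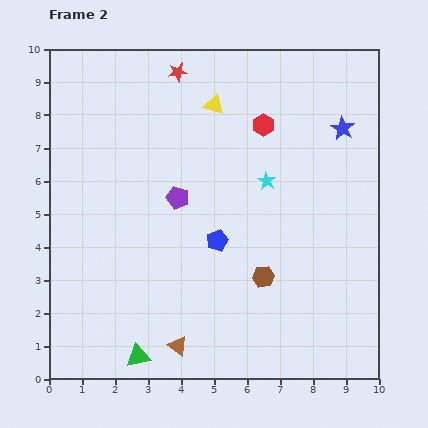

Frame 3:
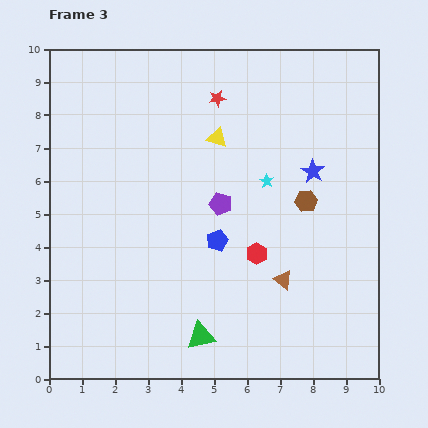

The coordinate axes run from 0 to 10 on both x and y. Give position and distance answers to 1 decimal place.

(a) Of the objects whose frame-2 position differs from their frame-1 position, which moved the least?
the yellow triangle

(moved 1.0)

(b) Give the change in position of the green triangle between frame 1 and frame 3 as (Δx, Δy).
(3.8, 0.0)

The green triangle was at (0.8, 1.3) in frame 1 and (4.6, 1.3) in frame 3.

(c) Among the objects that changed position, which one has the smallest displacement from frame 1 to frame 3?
the red hexagon

(moved 0.3)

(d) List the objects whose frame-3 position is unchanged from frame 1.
the cyan star, the blue pentagon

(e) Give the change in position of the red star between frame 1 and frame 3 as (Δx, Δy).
(2.5, 0.0)

The red star was at (2.6, 8.5) in frame 1 and (5.1, 8.5) in frame 3.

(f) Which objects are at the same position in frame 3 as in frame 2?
the cyan star, the blue pentagon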